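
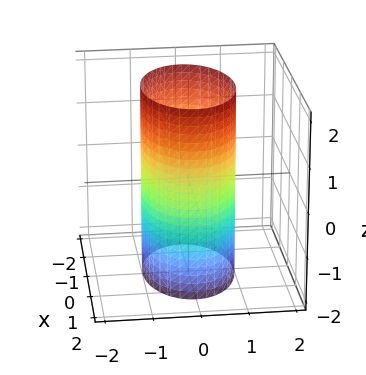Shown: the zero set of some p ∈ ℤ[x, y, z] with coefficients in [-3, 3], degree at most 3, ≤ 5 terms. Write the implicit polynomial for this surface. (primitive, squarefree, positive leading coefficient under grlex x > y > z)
1. Degree: a cylinder; a quadric, so deg p = 2.
2. Symmetries: it's symmetric under z → −z, forcing even powers of z; it's symmetric under x → −x, forcing even powers of x; it's symmetric under y → −y, forcing even powers of y.
3. Observable constraints: the y-axis gridline crossings are at y ∈ {-1, 1}; no z-intercept at any integer in the box.
4. The integer polynomial consistent with all of this is the stated p.

x^2 + 2*y^2 - 2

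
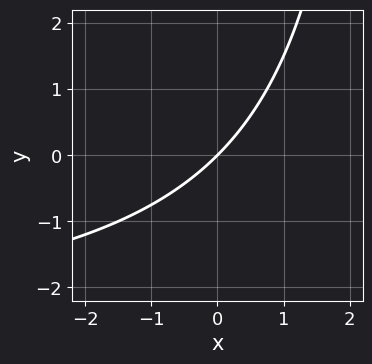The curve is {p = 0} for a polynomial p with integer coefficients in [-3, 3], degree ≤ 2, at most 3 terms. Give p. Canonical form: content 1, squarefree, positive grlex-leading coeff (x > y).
x*y + 3*x - 3*y

First, degree: the shape is more complex than any degree-1 curve, so deg p = 2.
Next, checking where it meets the axes: one x-axis crossing is at x = 0; one y-axis crossing is at y = 0.
Finally, together with the visible shape, these determine p as stated.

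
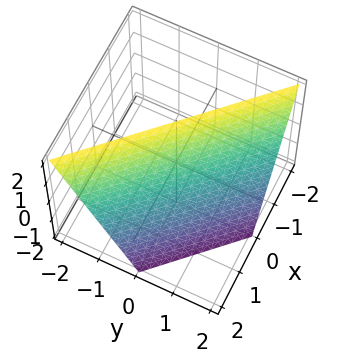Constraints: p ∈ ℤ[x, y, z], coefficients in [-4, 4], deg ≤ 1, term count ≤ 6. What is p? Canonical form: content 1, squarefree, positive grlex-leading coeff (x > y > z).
2*x + 2*y + z - 2

Degree: the surface is flat (a plane), so deg p = 1.
Against the integer gridlines: it meets the x-axis at x = 1 (among the integer gridlines); one z-axis crossing is at z = 2; it meets the y-axis at y = 1 (among the integer gridlines).
Together with the visible shape, these determine p as stated.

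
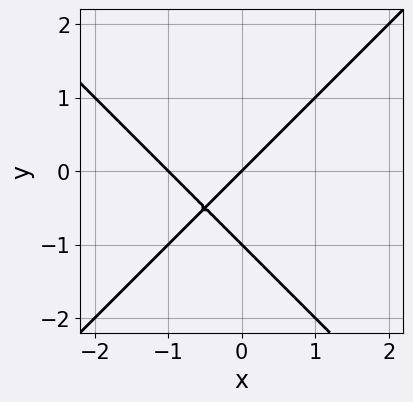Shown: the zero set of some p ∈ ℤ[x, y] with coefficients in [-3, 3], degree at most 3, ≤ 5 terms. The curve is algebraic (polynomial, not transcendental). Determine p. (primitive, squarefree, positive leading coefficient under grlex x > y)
x^2 - y^2 + x - y

First, degree: a generic line meets the curve in up to 2 points, so deg p = 2.
Then, from the axis intercepts and sections: the x-axis gridline crossings are at x ∈ {-1, 0}; among the integer gridlines, it crosses the y-axis at y ∈ {-1, 0}.
Finally, putting this together gives p.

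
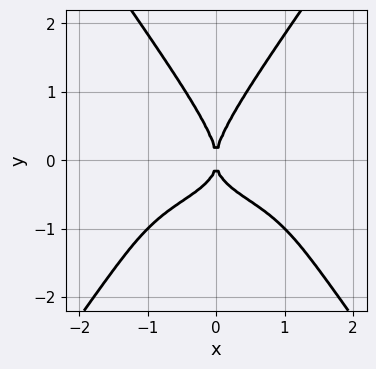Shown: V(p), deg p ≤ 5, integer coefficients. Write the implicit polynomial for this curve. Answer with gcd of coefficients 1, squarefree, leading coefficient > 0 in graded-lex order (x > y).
(a) Degree: no degree-3 curve has this shape, so deg p = 4.
(b) Symmetries: the x ↦ −x reflection is a symmetry, so x appears only in even powers.
(c) Against the integer gridlines: it meets the x-axis at x = 0 (among the integer gridlines); it crosses the y-axis at the gridline y = 0.
(d) These observations pin down the coefficients.

2*x^2*y^2 - y^4 + 2*x^2*y + x^2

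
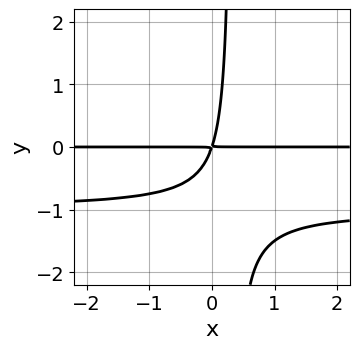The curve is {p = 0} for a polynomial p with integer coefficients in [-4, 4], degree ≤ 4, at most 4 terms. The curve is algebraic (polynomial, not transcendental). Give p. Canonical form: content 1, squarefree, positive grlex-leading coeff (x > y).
deg p = 3. No degree-2 curve has this shape.
Against the integer gridlines: the visible x-axis segment lies entirely on the curve.
Together with the visible shape, these determine p as stated.

3*x*y^2 + 3*x*y - y^2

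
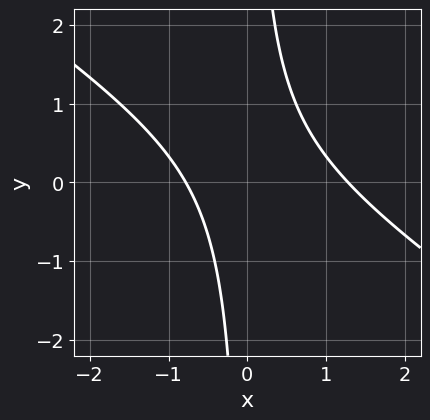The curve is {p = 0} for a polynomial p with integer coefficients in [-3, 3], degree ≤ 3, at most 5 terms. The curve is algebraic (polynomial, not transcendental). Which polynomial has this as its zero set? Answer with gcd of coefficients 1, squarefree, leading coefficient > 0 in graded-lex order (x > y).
2*x^2 + 3*x*y - x - 2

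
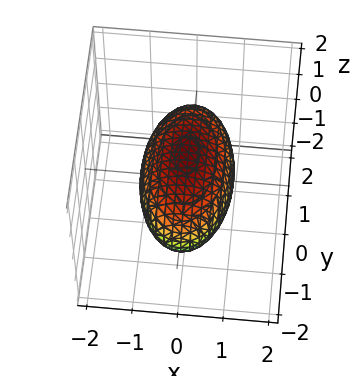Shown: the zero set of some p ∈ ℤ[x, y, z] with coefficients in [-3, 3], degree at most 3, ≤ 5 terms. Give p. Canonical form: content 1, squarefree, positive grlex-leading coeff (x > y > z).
3*x^2 + y^2 + 3*z^2 - 3

First, deg p = 2. Bounded and convex; a quadric.
Then, symmetries: the x ↦ −x reflection is a symmetry, so x appears only in even powers; the y ↦ −y reflection is a symmetry, so y appears only in even powers; the z ↦ −z reflection is a symmetry, so z appears only in even powers.
Next, from the visible intercepts: among the integer gridlines, it crosses the z-axis at z ∈ {-1, 1}; the x-axis gridline crossings are at x ∈ {-1, 1}.
Finally, the integer polynomial consistent with all of this is the stated p.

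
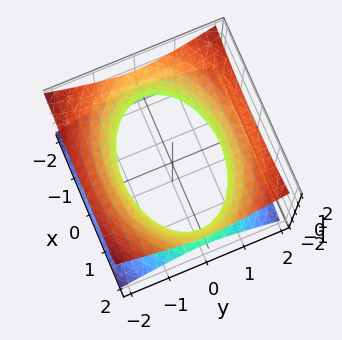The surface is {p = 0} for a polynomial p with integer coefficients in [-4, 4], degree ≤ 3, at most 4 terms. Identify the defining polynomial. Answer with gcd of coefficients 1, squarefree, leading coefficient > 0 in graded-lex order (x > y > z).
x^2 + 2*y^2 - 3*z^2 - 3

First, deg p = 2. An hourglass — one-sheet hyperboloid; a quadric.
Then, symmetries: mirror symmetry z ↦ −z ⇒ only even powers of z; it's symmetric under x → −x, forcing even powers of x; mirror symmetry y ↦ −y ⇒ only even powers of y.
Next, observable constraints: it misses every integer gridline on the z-axis.
Finally, together with the visible shape, these determine p as stated.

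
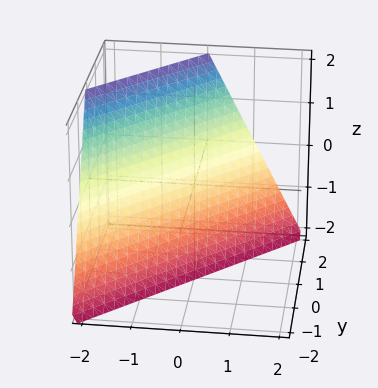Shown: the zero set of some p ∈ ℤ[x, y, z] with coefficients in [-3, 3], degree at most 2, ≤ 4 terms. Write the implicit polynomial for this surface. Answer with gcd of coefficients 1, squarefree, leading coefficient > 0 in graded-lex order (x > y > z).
2*x - 2*y + z + 2

1. deg p = 1. The surface is flat (a plane).
2. From the axis intercepts and sections: it meets the y-axis at y = 1 (among the integer gridlines); it meets the x-axis at x = -1 (among the integer gridlines).
3. Putting this together gives p. Check: (0, 0, -2) on the z-axis lies on the surface, and p(0, 0, -2) = 0. ✓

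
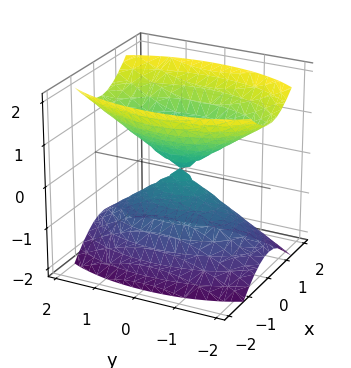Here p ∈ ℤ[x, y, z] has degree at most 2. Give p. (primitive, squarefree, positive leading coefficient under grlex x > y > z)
3*x^2 + y^2 - 2*z^2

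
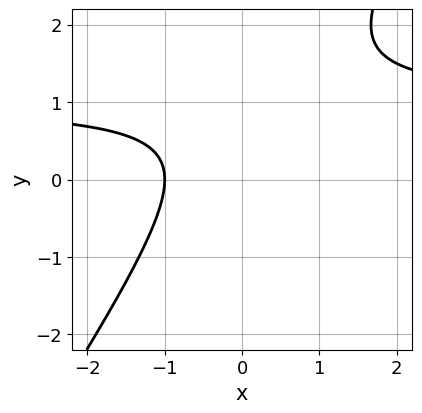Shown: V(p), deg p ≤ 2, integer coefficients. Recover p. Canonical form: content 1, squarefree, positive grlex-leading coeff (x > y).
3*x*y - 2*y^2 - 3*x + 3*y - 3

(a) Degree: a generic line meets the curve in up to 2 points, so deg p = 2.
(b) From the visible intercepts: no y-intercept at any integer in the box; one x-axis crossing is at x = -1.
(c) These observations pin down the coefficients.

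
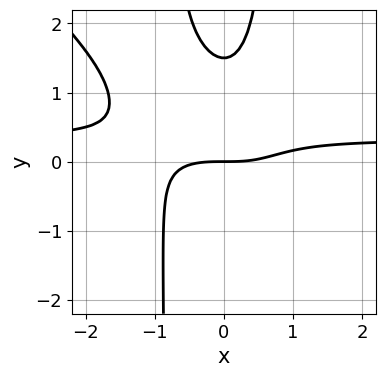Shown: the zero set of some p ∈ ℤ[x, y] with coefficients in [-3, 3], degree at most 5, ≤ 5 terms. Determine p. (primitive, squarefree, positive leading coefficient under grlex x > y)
(a) deg p = 4. A generic line meets the curve in up to 4 points.
(b) From the axis intercepts and sections: it meets the x-axis at x = 0 (among the integer gridlines); it crosses the y-axis at the gridline y = 0.
(c) Fitting integer coefficients to these (and the overall shape) gives p.

3*x^3*y + 3*x^2*y^2 - x^3 - 2*y^2 + 3*y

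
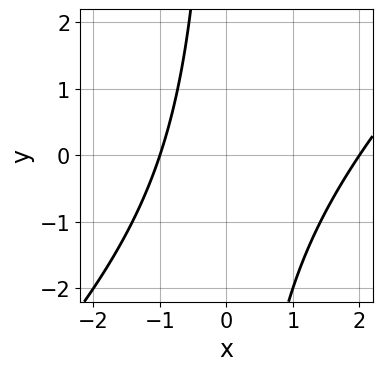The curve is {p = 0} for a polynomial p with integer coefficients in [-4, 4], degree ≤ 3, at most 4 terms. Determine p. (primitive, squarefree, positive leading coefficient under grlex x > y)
x^2 - x*y - x - 2

(a) The degree is 2 — the shape is more complex than any degree-1 curve.
(b) Reading off the gridlines: among the integer gridlines, it crosses the x-axis at x ∈ {-1, 2}; no y-intercept at any integer in the box.
(c) Matching integer coefficients to the picture gives p.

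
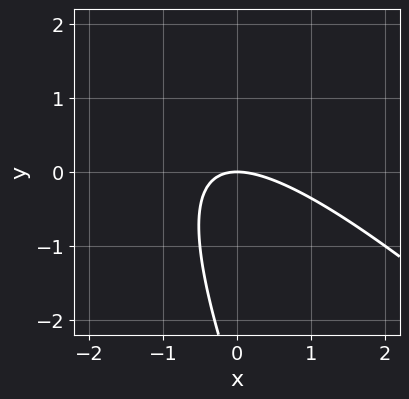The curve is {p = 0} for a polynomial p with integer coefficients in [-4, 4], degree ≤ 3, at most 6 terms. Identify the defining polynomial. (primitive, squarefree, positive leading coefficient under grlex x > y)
1. Degree: a generic line meets the curve in up to 2 points, so deg p = 2.
2. From the visible intercepts: it meets the y-axis at y = 0 (among the integer gridlines); one x-axis crossing is at x = 0.
3. Assembling these constraints gives the stated polynomial.

2*x^2 + 3*x*y + y^2 + 3*y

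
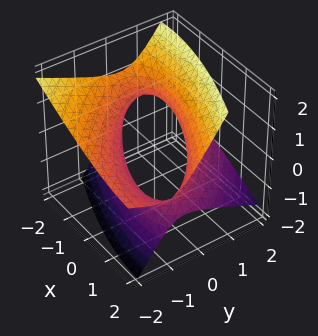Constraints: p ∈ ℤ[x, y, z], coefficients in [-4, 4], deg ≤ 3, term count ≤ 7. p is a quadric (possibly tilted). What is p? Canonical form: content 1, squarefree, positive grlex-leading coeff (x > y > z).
The degree is 2 — no degree-1 surface has this shape.
From the visible intercepts: the y-axis gridline crossings are at y ∈ {-1, 1}; no z-intercept at any integer in the box.
These observations pin down the coefficients.

x^2 + 2*x*y + 2*y^2 + 3*y*z - 3*z^2 - 2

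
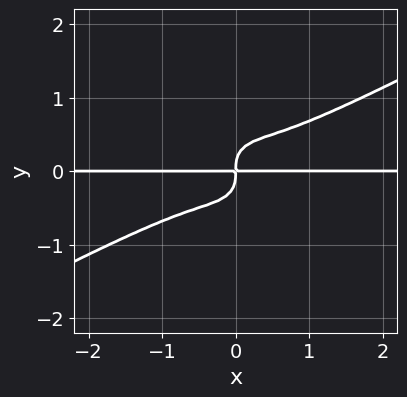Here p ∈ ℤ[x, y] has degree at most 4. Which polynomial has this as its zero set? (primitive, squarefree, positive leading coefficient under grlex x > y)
2*x^3*y - 3*x^2*y^2 - 3*y^4 + x*y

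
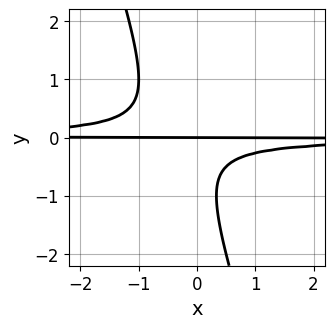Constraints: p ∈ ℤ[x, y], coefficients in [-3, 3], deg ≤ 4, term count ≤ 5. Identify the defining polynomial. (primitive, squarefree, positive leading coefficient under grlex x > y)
3*x*y^2 + y^3 + y^2 + y

1. deg p = 3. No degree-2 curve has this shape.
2. Against the integer gridlines: it crosses the y-axis at the gridline y = 0; the visible x-axis segment lies entirely on the curve.
3. Together with the visible shape, these determine p as stated.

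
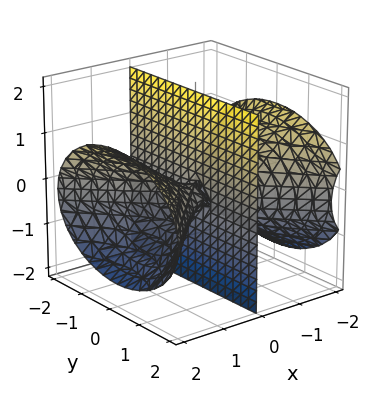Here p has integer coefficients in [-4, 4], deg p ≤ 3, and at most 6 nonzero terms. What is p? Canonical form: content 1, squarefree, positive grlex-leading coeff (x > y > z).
1. The picture has 2 separate pieces. They look like related sheets of one shape, so recover p as a whole.
2. Degree: a generic line meets the surface in up to 3 points, so deg p = 3.
3. From the visible intercepts: the visible z-axis segment lies entirely on the surface; it crosses the x-axis at the gridline x = 0.
4. Together with the visible shape, these determine p as stated. Check: (0, -1, 0) on the y-axis lies on the surface, and p(0, -1, 0) = 0. ✓

x^3 - x*y^2 - 2*x*z^2 - x*z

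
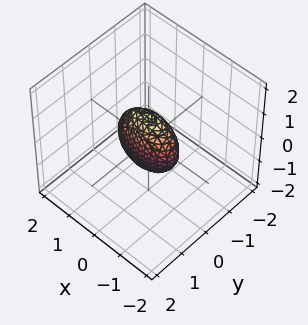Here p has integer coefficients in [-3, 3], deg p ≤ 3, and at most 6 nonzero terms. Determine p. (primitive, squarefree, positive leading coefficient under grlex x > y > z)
x^2 + 3*y^2 + z^2 - 1

First, deg p = 2. Bounded and convex; a quadric.
Then, symmetries: mirror symmetry y ↦ −y ⇒ only even powers of y; mirror symmetry x ↦ −x ⇒ only even powers of x; it's symmetric under z → −z, forcing even powers of z.
Then, from the visible intercepts: among the integer gridlines, it crosses the z-axis at z ∈ {-1, 1}; among the integer gridlines, it crosses the x-axis at x ∈ {-1, 1}.
Finally, these observations pin down the coefficients.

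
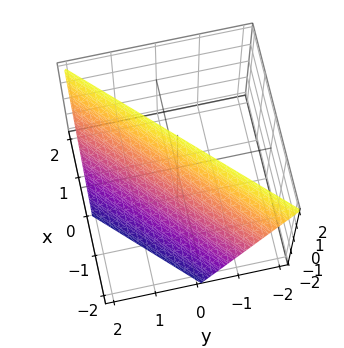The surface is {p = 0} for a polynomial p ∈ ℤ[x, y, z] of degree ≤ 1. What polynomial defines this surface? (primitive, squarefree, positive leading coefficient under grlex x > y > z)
Degree: every cross-section is a straight line — this is a plane, so deg p = 1.
From the axis intercepts and sections: it meets the y-axis at y = 1 (among the integer gridlines); one z-axis crossing is at z = 2; it meets the x-axis at x = -1 (among the integer gridlines).
These observations pin down the coefficients.

2*x - 2*y - z + 2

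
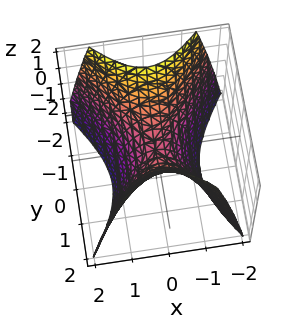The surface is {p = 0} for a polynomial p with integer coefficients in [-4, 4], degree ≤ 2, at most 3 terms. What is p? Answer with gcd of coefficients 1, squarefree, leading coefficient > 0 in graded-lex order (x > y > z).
First, degree: a hyperbolic paraboloid; a quadric, so deg p = 2.
Next, symmetries: it's symmetric under x → −x, forcing even powers of x; the y ↦ −y reflection is a symmetry, so y appears only in even powers.
Next, checking where it meets the axes: it meets the y-axis at y = 0 (among the integer gridlines); it meets the z-axis at z = 0 (among the integer gridlines).
Finally, these observations pin down the coefficients.

3*x^2 - 2*y^2 + 2*z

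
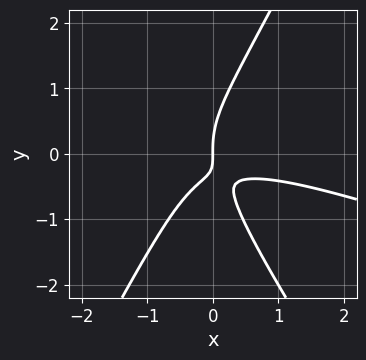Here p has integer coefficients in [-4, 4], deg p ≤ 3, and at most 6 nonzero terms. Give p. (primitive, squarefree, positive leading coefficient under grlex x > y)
x^3 + 3*x^2*y - y^3 + 2*x*y + x

1. deg p = 3. A generic line meets the curve in up to 3 points.
2. From the visible intercepts: it crosses the x-axis at the gridline x = 0; it meets the y-axis at y = 0 (among the integer gridlines).
3. Assembling these constraints gives the stated polynomial.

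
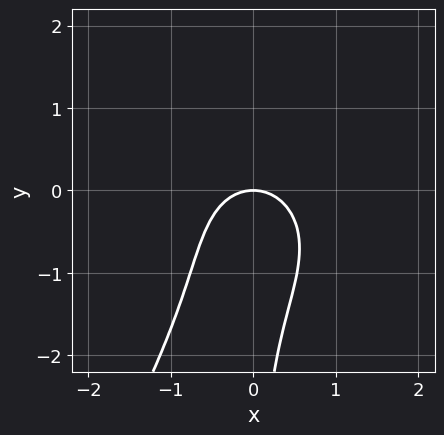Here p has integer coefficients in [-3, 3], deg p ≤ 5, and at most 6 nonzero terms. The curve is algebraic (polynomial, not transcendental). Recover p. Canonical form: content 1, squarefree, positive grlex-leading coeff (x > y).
3*x^4 + 3*x^2*y^2 - 2*x*y^3 + 3*x^2 + 3*y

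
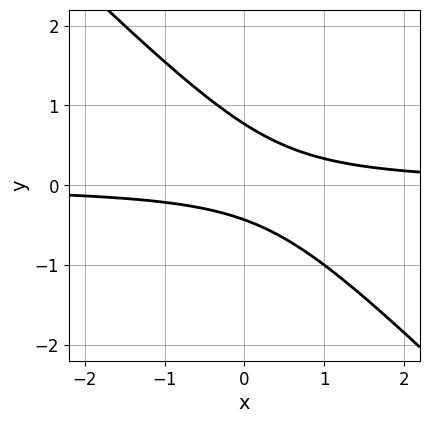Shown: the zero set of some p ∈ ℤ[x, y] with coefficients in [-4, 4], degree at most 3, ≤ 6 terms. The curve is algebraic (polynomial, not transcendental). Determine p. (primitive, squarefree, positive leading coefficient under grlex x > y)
(a) The degree is 2 — no degree-1 curve has this shape.
(b) Checking where it meets the axes: no x-intercept at any integer in the box.
(c) The integer polynomial consistent with all of this is the stated p.

3*x*y + 3*y^2 - y - 1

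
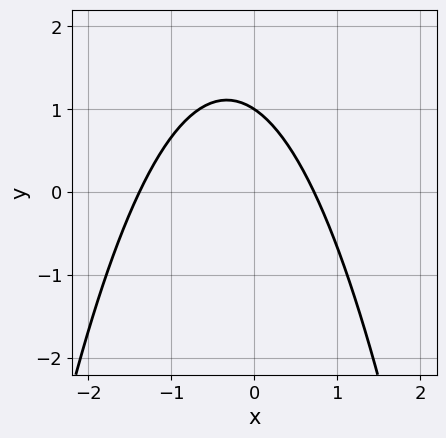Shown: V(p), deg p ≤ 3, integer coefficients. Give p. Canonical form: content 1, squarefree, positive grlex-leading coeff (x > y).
(a) The degree is 2 — no degree-1 curve has this shape.
(b) From the visible intercepts: it meets the y-axis at y = 1 (among the integer gridlines).
(c) Solving for integer coefficients yields p as stated.

3*x^2 + 2*x + 3*y - 3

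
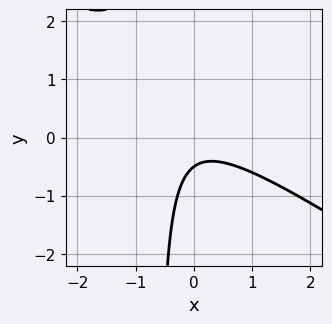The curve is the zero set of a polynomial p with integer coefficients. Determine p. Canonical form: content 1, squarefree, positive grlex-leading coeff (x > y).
(a) The degree is 2 — no degree-1 curve has this shape.
(b) Against the integer gridlines: the curve avoids every integer x-axis point in the box.
(c) Solving for integer coefficients yields p as stated.

2*x^2 + 3*x*y + 2*y + 1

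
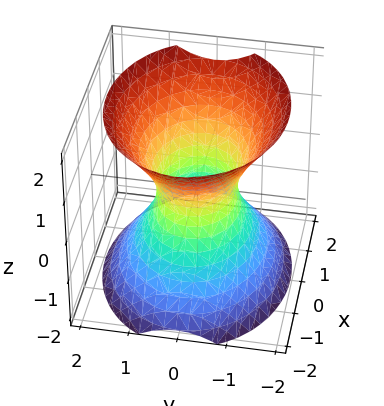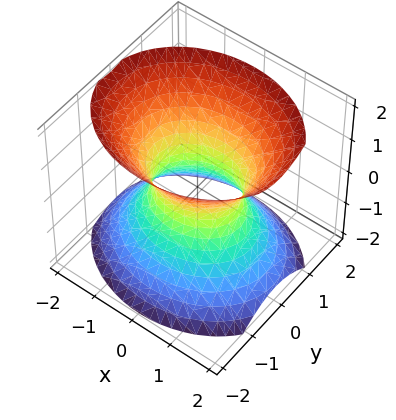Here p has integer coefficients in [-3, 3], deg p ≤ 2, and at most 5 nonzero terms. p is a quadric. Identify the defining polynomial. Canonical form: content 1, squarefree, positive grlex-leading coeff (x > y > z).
2*x^2 + 3*y^2 - 2*z^2 - 2

The degree is 2 — an hourglass — one-sheet hyperboloid; a quadric.
Symmetries: mirror symmetry x ↦ −x ⇒ only even powers of x; the y ↦ −y reflection is a symmetry, so y appears only in even powers; the z ↦ −z reflection is a symmetry, so z appears only in even powers.
From the visible intercepts: among the integer gridlines, it crosses the x-axis at x ∈ {-1, 1}; no z-intercept at any integer in the box.
Matching integer coefficients to the picture gives p.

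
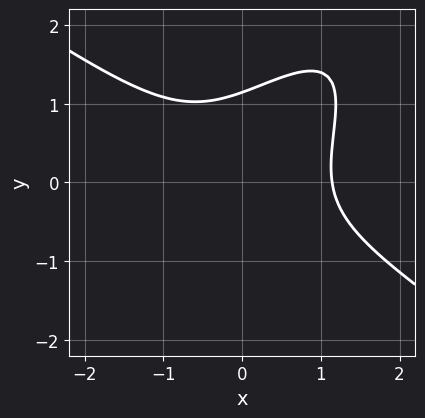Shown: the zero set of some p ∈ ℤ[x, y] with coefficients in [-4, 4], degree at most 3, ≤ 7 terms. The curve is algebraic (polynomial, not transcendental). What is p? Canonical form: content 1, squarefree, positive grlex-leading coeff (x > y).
2*x^3 - 3*x*y^2 + 2*y^3 + x*y - 3

(a) deg p = 3.
(b) Matching integer coefficients to the picture gives p.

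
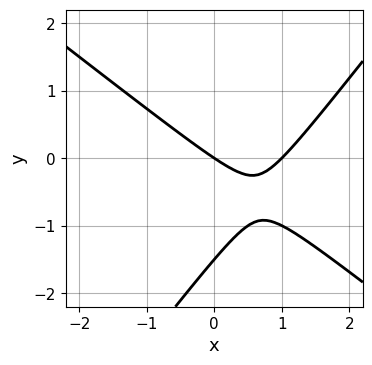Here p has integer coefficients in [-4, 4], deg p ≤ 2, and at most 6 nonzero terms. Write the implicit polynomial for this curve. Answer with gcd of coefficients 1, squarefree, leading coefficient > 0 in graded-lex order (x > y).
2*x^2 + x*y - 2*y^2 - 2*x - 3*y

First, degree: a generic line meets the curve in up to 2 points, so deg p = 2.
Then, observable constraints: the x-axis gridline crossings are at x ∈ {0, 1}; one y-axis crossing is at y = 0.
Finally, together with the visible shape, these determine p as stated.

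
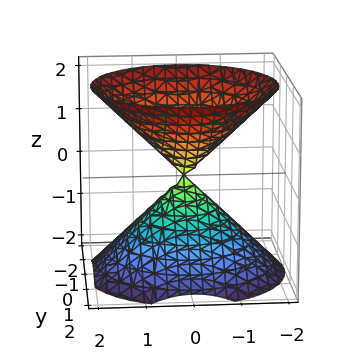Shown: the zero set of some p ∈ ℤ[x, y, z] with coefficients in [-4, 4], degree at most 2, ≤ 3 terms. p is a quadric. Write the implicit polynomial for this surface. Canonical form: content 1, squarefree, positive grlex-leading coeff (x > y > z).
x^2 + y^2 - z^2

1. The picture has 2 separate pieces. Treating them together as one polynomial.
2. deg p = 2. A double cone through the origin; a quadric.
3. Symmetries: it's symmetric under z → −z, forcing even powers of z; rotational symmetry about the z-axis ⇒ p depends on x, y only through x² + y².
4. From the visible intercepts: one x-axis crossing is at x = 0; it crosses the y-axis at the gridline y = 0; a circular section at z = -1 has radius exactly 1; one z-axis crossing is at z = 0.
5. The integer polynomial consistent with all of this is the stated p.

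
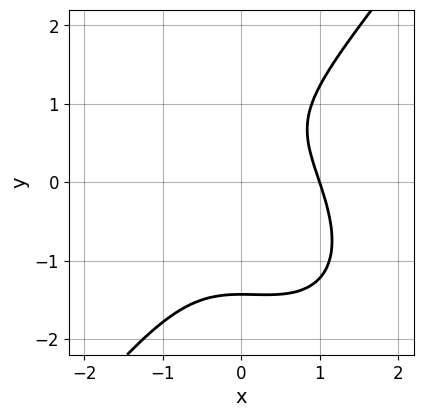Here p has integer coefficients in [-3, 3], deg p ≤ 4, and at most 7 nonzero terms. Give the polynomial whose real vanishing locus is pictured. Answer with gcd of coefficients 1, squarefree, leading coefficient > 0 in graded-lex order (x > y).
3*x^3 + x^2*y - 2*y^3 + 2*y - 3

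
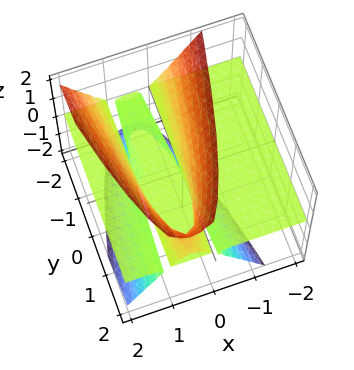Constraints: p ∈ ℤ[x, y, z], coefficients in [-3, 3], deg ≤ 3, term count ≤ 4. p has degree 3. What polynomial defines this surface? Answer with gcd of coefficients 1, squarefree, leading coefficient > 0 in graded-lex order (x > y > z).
3*x^2*z + y*z^2 - z^3 - 3*x*z

First, the degree is 3 — no degree-2 surface has this shape.
Next, checking where it meets the axes: the visible x-axis segment lies entirely on the surface; it crosses the z-axis at the gridline z = 0; the visible y-axis segment lies entirely on the surface.
Finally, fitting integer coefficients to these (and the overall shape) gives p.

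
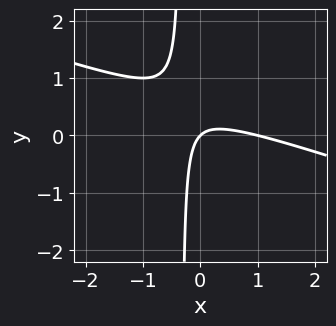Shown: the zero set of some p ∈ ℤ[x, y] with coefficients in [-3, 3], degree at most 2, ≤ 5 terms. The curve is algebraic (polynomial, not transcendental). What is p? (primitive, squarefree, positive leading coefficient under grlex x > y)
x^2 + 3*x*y - x + y

1. The degree is 2 — a generic line meets the curve in up to 2 points.
2. From the axis intercepts and sections: it meets the y-axis at y = 0 (among the integer gridlines); among the integer gridlines, it crosses the x-axis at x ∈ {0, 1}.
3. Matching integer coefficients to the picture gives p.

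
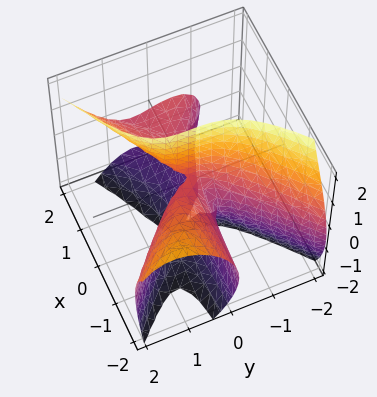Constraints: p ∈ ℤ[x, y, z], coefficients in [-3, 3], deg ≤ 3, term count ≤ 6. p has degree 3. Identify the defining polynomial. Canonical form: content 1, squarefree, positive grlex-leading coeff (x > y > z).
Degree: the shape is more complex than any degree-2 surface, so deg p = 3.
From the visible intercepts: every point of the x-axis in the box is on the surface; every point of the z-axis in the box is on the surface.
Matching integer coefficients to the picture gives p.

2*x^2*y + 2*x*z^2 - 3*y^3 - 3*x*y + 3*x*z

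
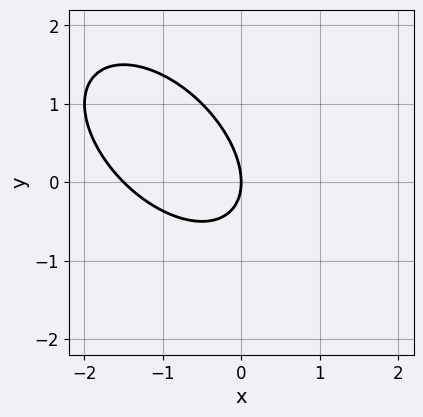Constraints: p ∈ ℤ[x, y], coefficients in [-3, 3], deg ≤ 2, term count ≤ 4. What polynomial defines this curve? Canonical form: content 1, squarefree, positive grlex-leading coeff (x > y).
2*x^2 + 2*x*y + 2*y^2 + 3*x

(a) Degree: the shape is more complex than any degree-1 curve, so deg p = 2.
(b) Reading off the gridlines: it crosses the y-axis at the gridline y = 0; one x-axis crossing is at x = 0.
(c) Solving for integer coefficients yields p as stated.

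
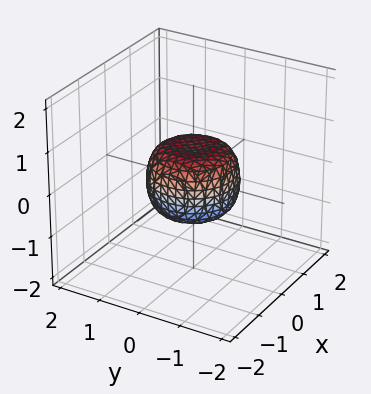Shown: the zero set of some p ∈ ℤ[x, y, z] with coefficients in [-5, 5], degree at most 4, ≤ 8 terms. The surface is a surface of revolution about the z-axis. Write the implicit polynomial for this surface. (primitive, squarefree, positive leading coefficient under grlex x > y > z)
The degree is 4 — the shape is more complex than any degree-3 surface.
By symmetry, every cross-section ⟂ z is a circle, so x, y appear only via x² + y².
From the axis intercepts and sections: the y-axis gridline crossings are at y ∈ {-1, 1}; a circular section at z = 0 has radius exactly 1; the x-axis gridline crossings are at x ∈ {-1, 1}.
Fitting integer coefficients to these (and the overall shape) gives p.

2*x^4 + 4*x^2*y^2 + 2*y^4 - x^2 - y^2 + 2*z^2 - 1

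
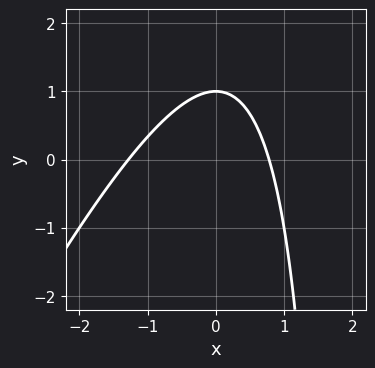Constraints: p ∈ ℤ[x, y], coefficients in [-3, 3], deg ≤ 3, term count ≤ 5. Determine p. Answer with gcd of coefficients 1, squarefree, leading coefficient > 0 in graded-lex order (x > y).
First, the degree is 2 — the shape is more complex than any degree-1 curve.
Next, against the integer gridlines: it meets the y-axis at y = 1 (among the integer gridlines).
Finally, matching integer coefficients to the picture gives p.

2*x^2 - x*y + x + 2*y - 2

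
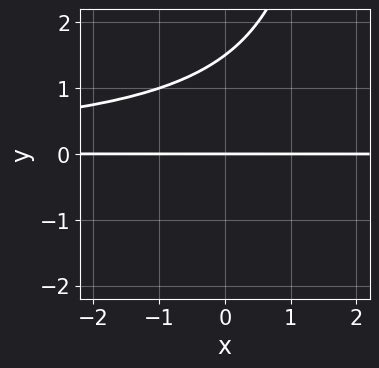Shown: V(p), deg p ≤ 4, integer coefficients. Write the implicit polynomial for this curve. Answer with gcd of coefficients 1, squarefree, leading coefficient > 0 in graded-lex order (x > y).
(a) The degree is 3 — a generic line meets the curve in up to 3 points.
(b) From the axis intercepts and sections: the visible x-axis segment lies entirely on the curve; it meets the y-axis at y = 0 (among the integer gridlines).
(c) Matching integer coefficients to the picture gives p.

x*y^2 - 2*y^2 + 3*y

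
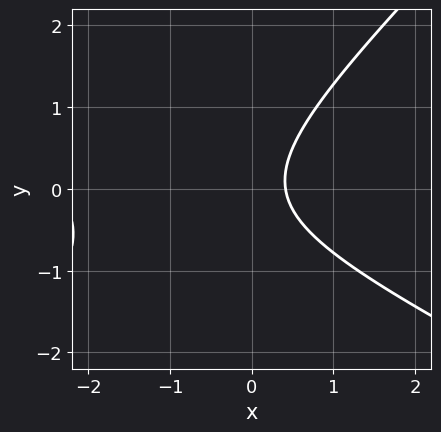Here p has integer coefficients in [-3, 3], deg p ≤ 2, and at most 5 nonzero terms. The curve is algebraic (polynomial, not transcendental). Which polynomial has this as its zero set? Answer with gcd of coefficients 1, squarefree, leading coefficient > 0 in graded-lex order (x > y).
x^2 + x*y - 2*y^2 + 2*x - 1

1. Degree: no degree-1 curve has this shape, so deg p = 2.
2. Observable constraints: the curve avoids every integer y-axis point in the box.
3. Fitting integer coefficients to these (and the overall shape) gives p.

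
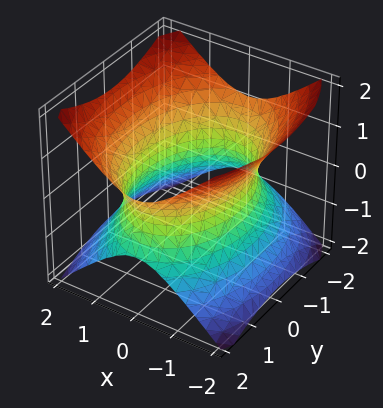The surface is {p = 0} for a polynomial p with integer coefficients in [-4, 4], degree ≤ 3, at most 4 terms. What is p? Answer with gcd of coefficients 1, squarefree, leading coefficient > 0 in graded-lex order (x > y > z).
(a) The degree is 2 — one connected sheet with a waist; a quadric.
(b) Symmetries: it's symmetric under x → −x, forcing even powers of x; the z ↦ −z reflection is a symmetry, so z appears only in even powers; the y ↦ −y reflection is a symmetry, so y appears only in even powers.
(c) Against the integer gridlines: no z-intercept at any integer in the box.
(d) The integer polynomial consistent with all of this is the stated p.

2*x^2 + y^2 - 2*z^2 - 3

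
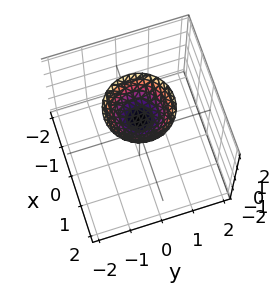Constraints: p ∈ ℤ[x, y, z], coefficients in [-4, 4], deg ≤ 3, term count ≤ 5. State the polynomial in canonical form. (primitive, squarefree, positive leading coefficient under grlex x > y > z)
First, deg p = 2. A generic line meets the surface in up to 2 points.
Next, symmetry: the z-axis is an axis of rotation, so x and y enter only as x² + y².
Next, observable constraints: it misses every integer gridline on the x-axis; a circular section at z = 2 has radius exactly 1; the surface avoids every integer y-axis point in the box; it crosses the z-axis at the gridline z = 1.
Finally, fitting integer coefficients to these (and the overall shape) gives p.

x^2 + y^2 - z + 1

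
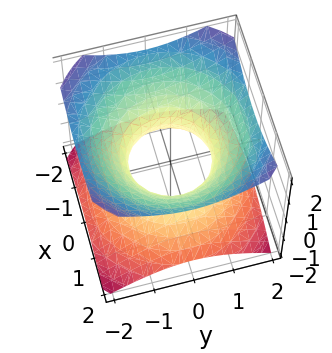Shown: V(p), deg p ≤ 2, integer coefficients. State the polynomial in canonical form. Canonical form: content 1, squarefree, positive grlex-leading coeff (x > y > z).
First, deg p = 2. One connected sheet with a waist; a quadric.
Then, symmetries: mirror symmetry z ↦ −z ⇒ only even powers of z; the surface is invariant under rotation about z: p = q(x² + y², z).
Next, against the integer gridlines: no z-intercept at any integer in the box; a circular section at z = -1 has radius between 1 and 2.
Finally, together with the visible shape, these determine p as stated. Check: (0, -1, 0) on the y-axis lies on the surface, and p(0, -1, 0) = 0. ✓

2*x^2 + 2*y^2 - 3*z^2 - 2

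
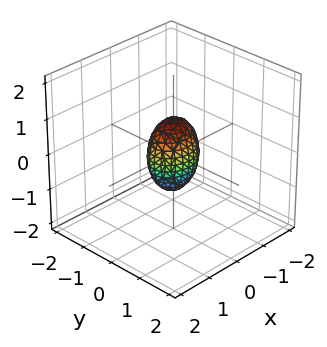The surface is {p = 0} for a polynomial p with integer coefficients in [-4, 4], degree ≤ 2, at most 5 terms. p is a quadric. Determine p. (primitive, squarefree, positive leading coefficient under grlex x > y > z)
First, degree: bounded and convex; a quadric, so deg p = 2.
Then, symmetries: mirror symmetry y ↦ −y ⇒ only even powers of y; it's symmetric under x → −x, forcing even powers of x; the z ↦ −z reflection is a symmetry, so z appears only in even powers.
Then, from the visible intercepts: among the integer gridlines, it crosses the z-axis at z ∈ {-1, 1}.
Finally, putting this together gives p.

2*x^2 + 3*y^2 + z^2 - 1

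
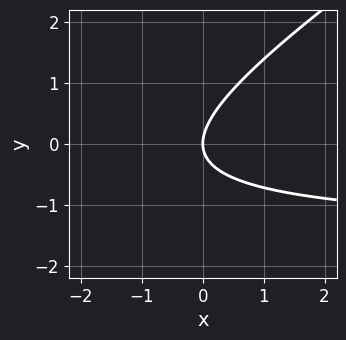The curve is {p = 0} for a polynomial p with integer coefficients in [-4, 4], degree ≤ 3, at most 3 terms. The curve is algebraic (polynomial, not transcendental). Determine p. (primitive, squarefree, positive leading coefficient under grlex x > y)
2*x*y - 3*y^2 + 3*x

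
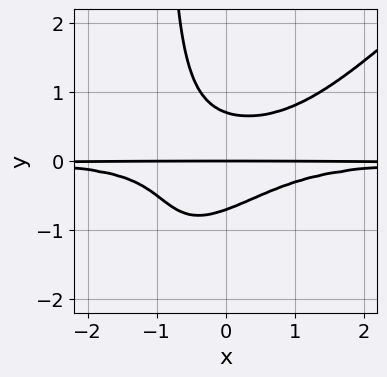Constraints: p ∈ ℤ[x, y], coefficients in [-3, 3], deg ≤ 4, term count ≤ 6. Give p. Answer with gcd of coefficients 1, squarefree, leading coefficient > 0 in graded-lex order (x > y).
2*x^2*y^2 - 2*x*y^3 - 2*y^3 + y

1. Degree: no degree-3 curve has this shape, so deg p = 4.
2. Against the integer gridlines: it meets the y-axis at y = 0 (among the integer gridlines); every point of the x-axis in the box is on the curve.
3. Matching integer coefficients to the picture gives p.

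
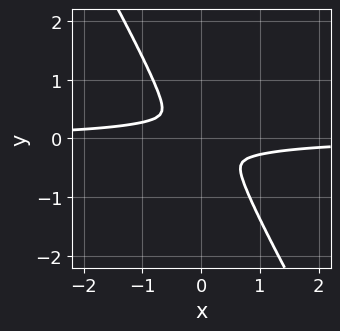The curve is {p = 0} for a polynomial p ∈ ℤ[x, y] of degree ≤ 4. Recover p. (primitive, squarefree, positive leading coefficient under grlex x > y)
3*x^3*y - x*y^3 + x^2 + x*y + y^2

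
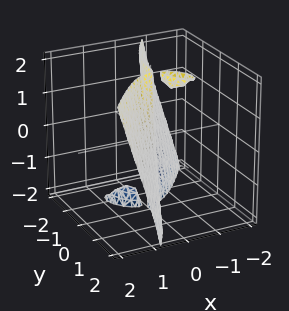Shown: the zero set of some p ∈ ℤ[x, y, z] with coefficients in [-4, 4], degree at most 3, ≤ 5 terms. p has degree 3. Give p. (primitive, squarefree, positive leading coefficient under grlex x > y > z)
3*x^3 - 2*x*y*z - y^3 + x

The picture has 3 separate pieces. They look like related sheets of one shape, so recover p as a whole.
deg p = 3. No degree-2 surface has this shape.
From the axis intercepts and sections: the visible z-axis segment lies entirely on the surface; one x-axis crossing is at x = 0; one y-axis crossing is at y = 0.
These observations pin down the coefficients.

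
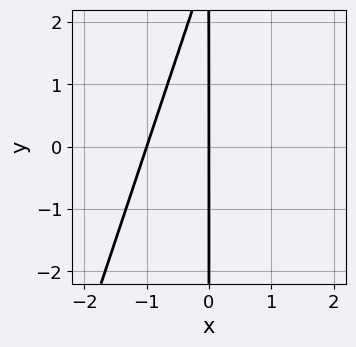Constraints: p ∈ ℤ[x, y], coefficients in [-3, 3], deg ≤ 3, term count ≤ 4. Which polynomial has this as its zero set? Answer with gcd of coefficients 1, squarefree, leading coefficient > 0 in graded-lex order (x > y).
3*x^2 - x*y + 3*x

deg p = 2. A generic line meets the curve in up to 2 points.
Reading off the gridlines: the x-axis gridline crossings are at x ∈ {-1, 0}; the visible y-axis segment lies entirely on the curve.
These observations pin down the coefficients.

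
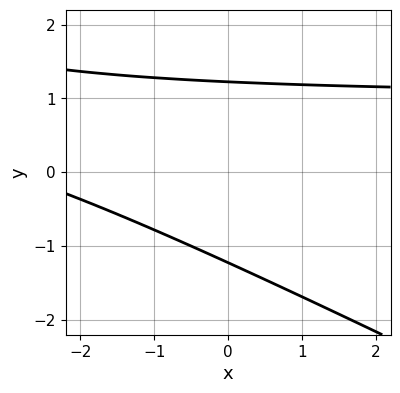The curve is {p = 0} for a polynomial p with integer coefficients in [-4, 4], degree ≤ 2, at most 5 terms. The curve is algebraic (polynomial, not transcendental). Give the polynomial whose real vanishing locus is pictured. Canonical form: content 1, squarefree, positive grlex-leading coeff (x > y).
x*y + 2*y^2 - x - 3

The degree is 2 — a generic line meets the curve in up to 2 points.
Reading off the gridlines: it misses every integer gridline on the x-axis.
Matching integer coefficients to the picture gives p.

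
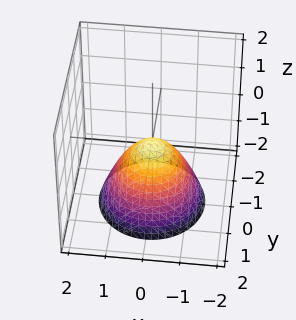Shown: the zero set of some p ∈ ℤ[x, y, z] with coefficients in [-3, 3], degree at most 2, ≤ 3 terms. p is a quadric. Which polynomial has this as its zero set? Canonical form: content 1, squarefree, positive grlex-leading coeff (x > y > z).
x^2 + y^2 + z

1. Degree: a single bowl opening along one axis; a quadric, so deg p = 2.
2. Symmetry: the z-axis is an axis of rotation, so x and y enter only as x² + y².
3. From the axis intercepts and sections: it meets the z-axis at z = 0 (among the integer gridlines); it crosses the y-axis at the gridline y = 0; it crosses the x-axis at the gridline x = 0.
4. Putting this together gives p.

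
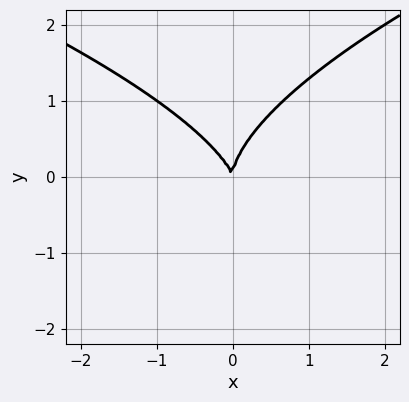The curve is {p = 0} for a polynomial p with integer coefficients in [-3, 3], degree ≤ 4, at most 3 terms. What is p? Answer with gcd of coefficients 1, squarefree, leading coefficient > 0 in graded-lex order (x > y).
First, deg p = 3. A generic line meets the curve in up to 3 points.
Then, reading off the gridlines: it meets the y-axis at y = 0 (among the integer gridlines); it crosses the x-axis at the gridline x = 0.
Finally, solving for integer coefficients yields p as stated.

2*y^3 - 3*x^2 - x*y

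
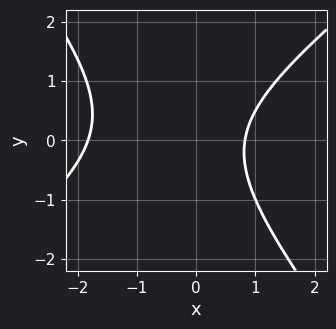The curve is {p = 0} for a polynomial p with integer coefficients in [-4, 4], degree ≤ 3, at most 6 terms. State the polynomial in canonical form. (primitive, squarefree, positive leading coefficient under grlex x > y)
1. deg p = 2. A generic line meets the curve in up to 2 points.
2. Checking where it meets the axes: the curve avoids every integer y-axis point in the box.
3. Together with the visible shape, these determine p as stated.

2*x^2 - x*y - 2*y^2 + 2*x - 3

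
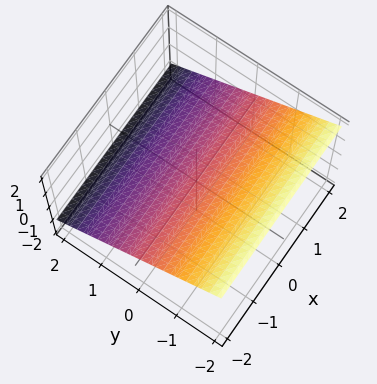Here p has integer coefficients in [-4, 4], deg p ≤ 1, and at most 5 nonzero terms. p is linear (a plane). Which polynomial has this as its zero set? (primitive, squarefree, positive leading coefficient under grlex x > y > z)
2*y + 3*z - 2

1. Degree: the surface is flat (a plane), so deg p = 1.
2. From the axis intercepts and sections: it crosses the y-axis at the gridline y = 1; no x-intercept at any integer in the box.
3. The integer polynomial consistent with all of this is the stated p.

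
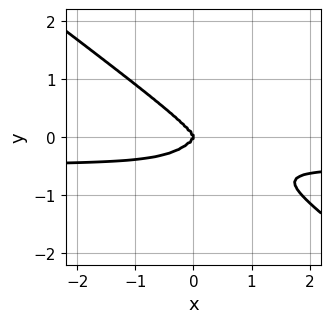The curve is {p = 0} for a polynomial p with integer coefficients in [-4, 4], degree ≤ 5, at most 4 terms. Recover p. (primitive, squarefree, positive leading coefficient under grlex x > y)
2*x^3*y + x^2*y^2 + 3*y^4 + x^3

(a) The degree is 4 — no degree-3 curve has this shape.
(b) Observable constraints: one y-axis crossing is at y = 0; one x-axis crossing is at x = 0.
(c) Assembling these constraints gives the stated polynomial.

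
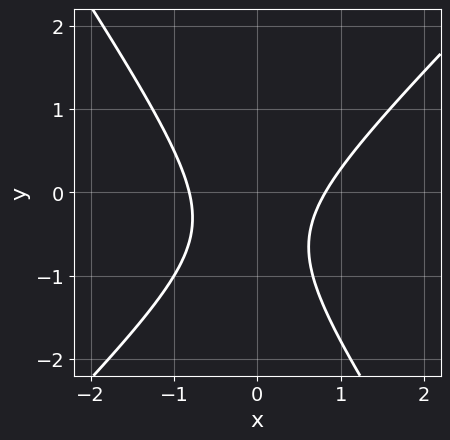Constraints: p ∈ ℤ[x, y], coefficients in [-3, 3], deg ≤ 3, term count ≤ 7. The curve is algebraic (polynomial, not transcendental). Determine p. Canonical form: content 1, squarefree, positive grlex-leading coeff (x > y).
3*x^2 - x*y - 2*y^2 - 2*y - 2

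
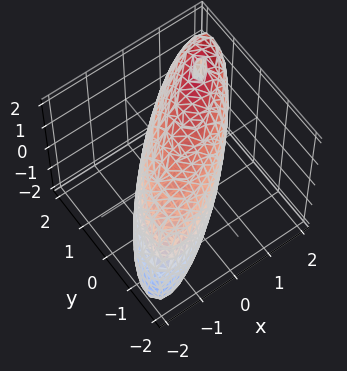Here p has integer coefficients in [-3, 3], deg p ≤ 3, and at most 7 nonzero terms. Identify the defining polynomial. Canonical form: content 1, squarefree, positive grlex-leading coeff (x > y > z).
2*x^2 - 3*x*y - x*z + 2*y^2 + z^2 - 3

(a) Degree: a generic line meets the surface in up to 2 points, so deg p = 2.
(b) The integer polynomial consistent with all of this is the stated p.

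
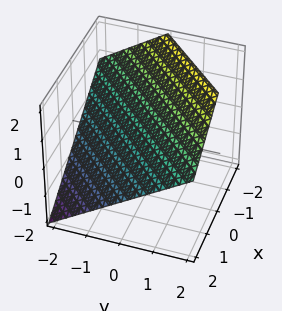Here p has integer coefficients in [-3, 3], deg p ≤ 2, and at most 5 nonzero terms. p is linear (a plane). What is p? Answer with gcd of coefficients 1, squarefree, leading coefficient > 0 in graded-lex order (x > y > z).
1. Degree: the surface is flat (a plane), so deg p = 1.
2. Against the integer gridlines: it meets the x-axis at x = 1 (among the integer gridlines); one y-axis crossing is at y = -1.
3. Fitting integer coefficients to these (and the overall shape) gives p.

2*x - 2*y + 3*z - 2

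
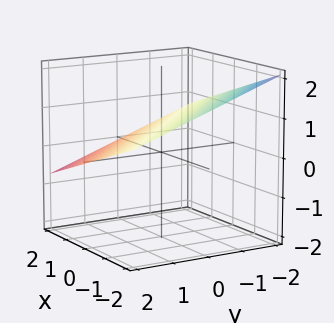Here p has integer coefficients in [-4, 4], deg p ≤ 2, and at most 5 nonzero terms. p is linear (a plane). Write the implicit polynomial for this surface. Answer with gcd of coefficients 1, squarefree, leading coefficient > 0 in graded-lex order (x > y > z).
First, the degree is 1 — the surface is flat (a plane).
Next, from the axis intercepts and sections: it crosses the x-axis at the gridline x = 2; one y-axis crossing is at y = 2.
Finally, these observations pin down the coefficients.

x + y + 3*z - 2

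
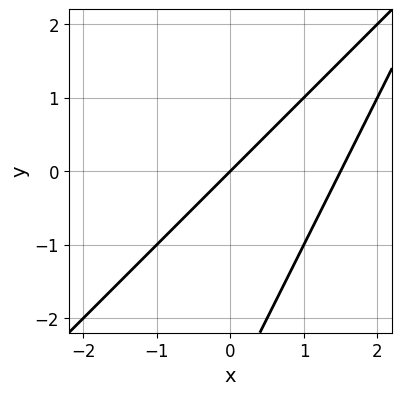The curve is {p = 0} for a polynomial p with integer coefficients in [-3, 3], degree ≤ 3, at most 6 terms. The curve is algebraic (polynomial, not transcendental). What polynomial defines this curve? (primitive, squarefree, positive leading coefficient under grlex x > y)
2*x^2 - 3*x*y + y^2 - 3*x + 3*y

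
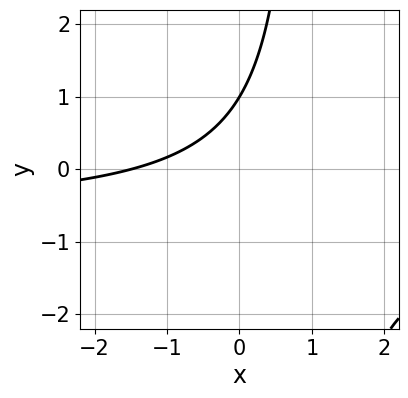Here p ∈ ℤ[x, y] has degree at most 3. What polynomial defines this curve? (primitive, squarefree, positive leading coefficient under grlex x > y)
1. The degree is 2 — no degree-1 curve has this shape.
2. Against the integer gridlines: one y-axis crossing is at y = 1.
3. Solving for integer coefficients yields p as stated.

3*x*y + 2*x - 3*y + 3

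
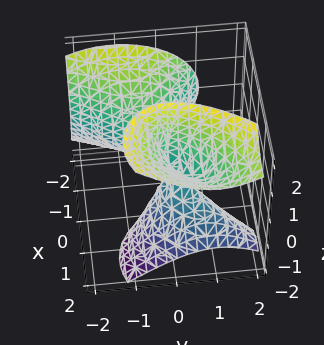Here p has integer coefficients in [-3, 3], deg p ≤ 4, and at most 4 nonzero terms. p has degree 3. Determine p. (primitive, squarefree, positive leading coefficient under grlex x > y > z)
x^3 - 2*x*z^2 - 3*x*y + 3*y^2

The picture has 2 separate pieces. Treating them together as one polynomial.
deg p = 3. No degree-2 surface has this shape.
Checking where it meets the axes: it meets the x-axis at x = 0 (among the integer gridlines); the visible z-axis segment lies entirely on the surface.
Assembling these constraints gives the stated polynomial.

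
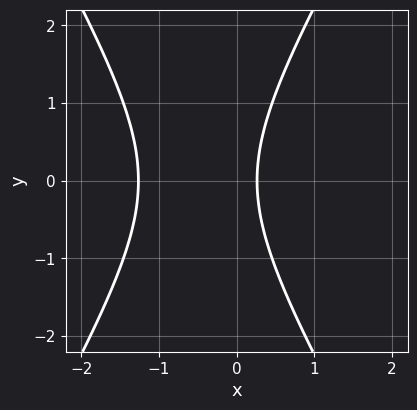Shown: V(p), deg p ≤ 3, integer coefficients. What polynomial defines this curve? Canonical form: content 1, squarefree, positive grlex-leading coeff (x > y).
(a) The degree is 2 — no degree-1 curve has this shape.
(b) Symmetries: mirror symmetry y ↦ −y ⇒ only even powers of y.
(c) Reading off the gridlines: the curve avoids every integer y-axis point in the box.
(d) Putting this together gives p.

3*x^2 - y^2 + 3*x - 1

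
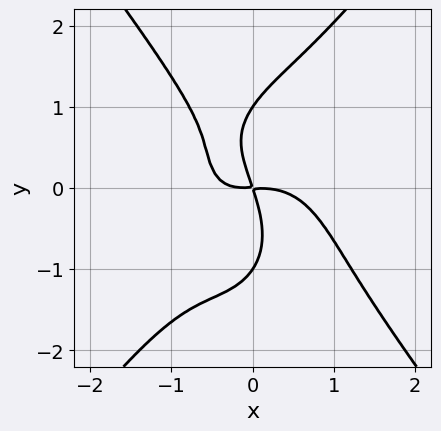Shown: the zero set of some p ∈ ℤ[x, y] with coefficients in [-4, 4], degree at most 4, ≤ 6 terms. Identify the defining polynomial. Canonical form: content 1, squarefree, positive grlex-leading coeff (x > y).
First, degree: no degree-3 curve has this shape, so deg p = 4.
Then, observable constraints: among the integer gridlines, it crosses the y-axis at y ∈ {-1, 1}.
Finally, matching integer coefficients to the picture gives p.

3*x^4 - y^4 + 2*x^2*y + 3*x*y + y^2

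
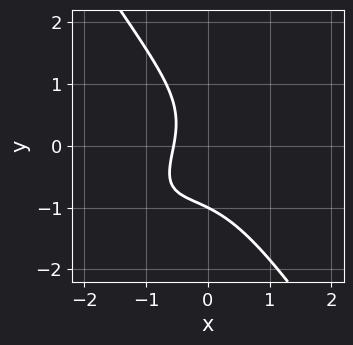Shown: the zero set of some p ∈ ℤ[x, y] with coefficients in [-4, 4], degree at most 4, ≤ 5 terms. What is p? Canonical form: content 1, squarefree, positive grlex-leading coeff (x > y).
(a) deg p = 3.
(b) Checking where it meets the axes: it meets the y-axis at y = -1 (among the integer gridlines).
(c) Fitting integer coefficients to these (and the overall shape) gives p.

2*x^3 - 3*x^2*y + 2*y^3 + 3*x + 2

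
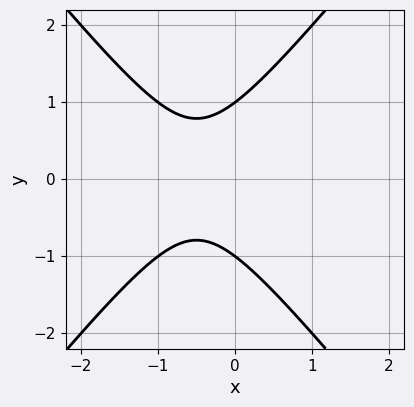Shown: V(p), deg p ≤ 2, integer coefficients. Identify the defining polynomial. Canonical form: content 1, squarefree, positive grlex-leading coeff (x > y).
3*x^2 - 2*y^2 + 3*x + 2

(a) deg p = 2. The shape is more complex than any degree-1 curve.
(b) Symmetries: mirror symmetry y ↦ −y ⇒ only even powers of y.
(c) From the visible intercepts: among the integer gridlines, it crosses the y-axis at y ∈ {-1, 1}; no x-intercept at any integer in the box.
(d) These observations pin down the coefficients.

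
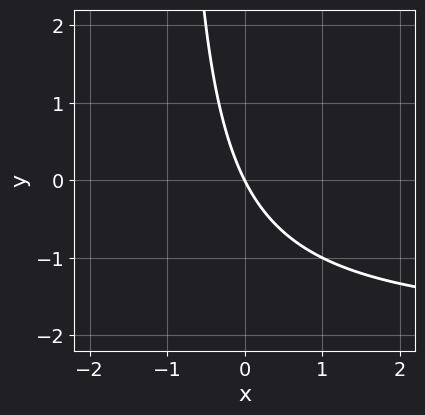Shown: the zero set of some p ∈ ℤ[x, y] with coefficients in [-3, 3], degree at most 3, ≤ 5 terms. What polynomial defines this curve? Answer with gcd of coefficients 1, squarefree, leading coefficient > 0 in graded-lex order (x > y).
(a) Degree: a generic line meets the curve in up to 2 points, so deg p = 2.
(b) From the visible intercepts: it crosses the x-axis at the gridline x = 0; one y-axis crossing is at y = 0.
(c) Solving for integer coefficients yields p as stated.

x*y + 2*x + y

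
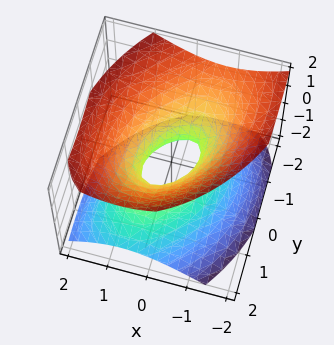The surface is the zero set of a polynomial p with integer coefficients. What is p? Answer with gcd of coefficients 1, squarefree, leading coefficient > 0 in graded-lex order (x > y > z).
3*x^2 - 2*x*y + 2*y^2 + y*z - 3*z^2 - 1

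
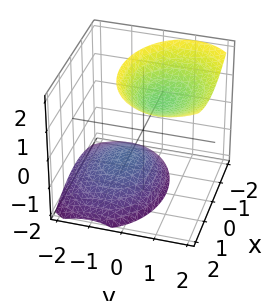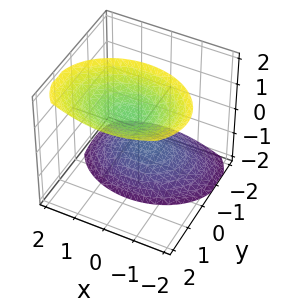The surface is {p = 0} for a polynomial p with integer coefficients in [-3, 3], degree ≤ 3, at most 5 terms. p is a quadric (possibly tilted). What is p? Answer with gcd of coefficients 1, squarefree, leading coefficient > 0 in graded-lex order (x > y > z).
(a) I count 2 distinct pieces. Treating them together as one polynomial.
(b) Degree: no degree-1 surface has this shape, so deg p = 2.
(c) From the axis intercepts and sections: it misses every integer gridline on the x-axis; the surface avoids every integer y-axis point in the box.
(d) Assembling these constraints gives the stated polynomial.

2*x^2 + 3*y^2 - 3*y*z - 2*z^2 + 3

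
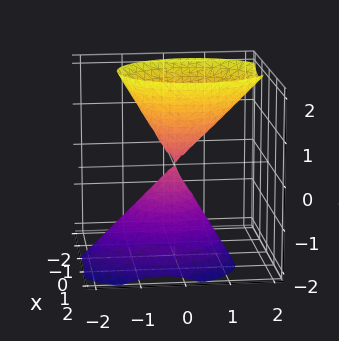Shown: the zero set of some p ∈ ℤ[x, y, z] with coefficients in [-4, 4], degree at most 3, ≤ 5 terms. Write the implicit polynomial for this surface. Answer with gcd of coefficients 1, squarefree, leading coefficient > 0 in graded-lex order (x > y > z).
I count 2 distinct pieces. They look like related sheets of one shape, so recover p as a whole.
The degree is 2 — no degree-1 surface has this shape.
Against the integer gridlines: one y-axis crossing is at y = 0; it meets the z-axis at z = 0 (among the integer gridlines).
Assembling these constraints gives the stated polynomial.

3*x^2 + 2*x*z + 2*y^2 - y*z - z^2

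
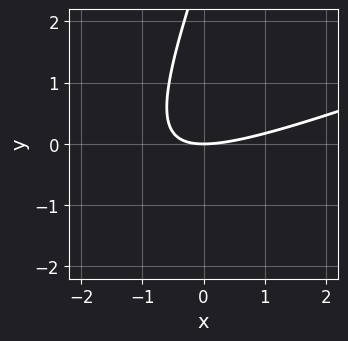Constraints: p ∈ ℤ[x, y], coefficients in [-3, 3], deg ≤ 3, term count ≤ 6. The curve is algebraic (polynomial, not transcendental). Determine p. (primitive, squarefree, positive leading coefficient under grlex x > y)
1. deg p = 2. No degree-1 curve has this shape.
2. From the visible intercepts: it crosses the x-axis at the gridline x = 0; it meets the y-axis at y = 0 (among the integer gridlines).
3. Fitting integer coefficients to these (and the overall shape) gives p.

x^2 - 3*x*y + y^2 - 3*y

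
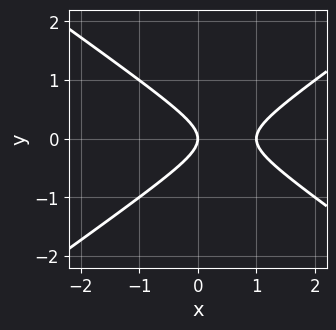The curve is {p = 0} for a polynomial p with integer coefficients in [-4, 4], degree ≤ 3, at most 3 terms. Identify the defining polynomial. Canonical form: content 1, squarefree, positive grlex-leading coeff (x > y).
(a) deg p = 2. No degree-1 curve has this shape.
(b) Symmetries: it's symmetric under y → −y, forcing even powers of y.
(c) Checking where it meets the axes: among the integer gridlines, it crosses the x-axis at x ∈ {0, 1}; one y-axis crossing is at y = 0.
(d) These observations pin down the coefficients.

x^2 - 2*y^2 - x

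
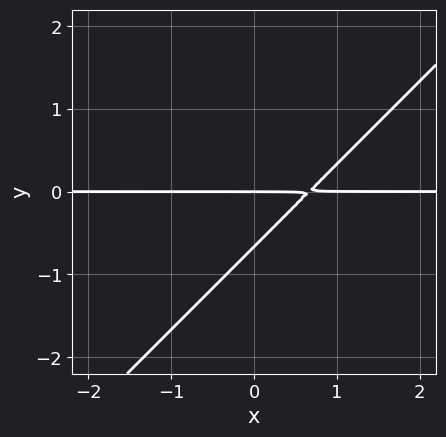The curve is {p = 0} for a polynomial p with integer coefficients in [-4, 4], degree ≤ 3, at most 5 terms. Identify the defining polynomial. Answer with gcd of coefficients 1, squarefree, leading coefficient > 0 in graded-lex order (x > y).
3*x*y - 3*y^2 - 2*y

1. The degree is 2 — no degree-1 curve has this shape.
2. Reading off the gridlines: it meets the y-axis at y = 0 (among the integer gridlines); the visible x-axis segment lies entirely on the curve.
3. These observations pin down the coefficients.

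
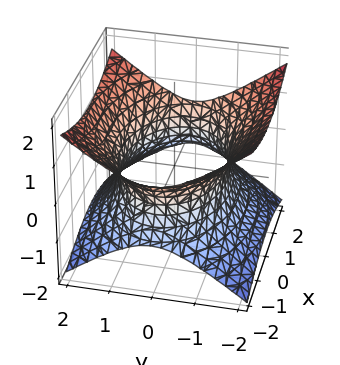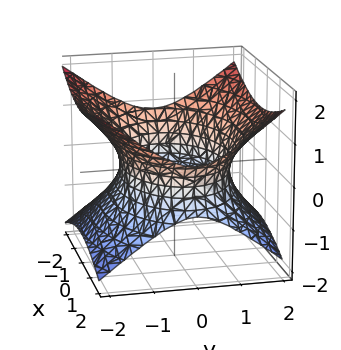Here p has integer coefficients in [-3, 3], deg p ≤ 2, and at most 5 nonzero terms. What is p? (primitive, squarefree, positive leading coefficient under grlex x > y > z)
x^2 + 2*y^2 - 3*z^2 - 3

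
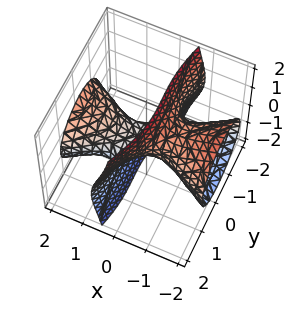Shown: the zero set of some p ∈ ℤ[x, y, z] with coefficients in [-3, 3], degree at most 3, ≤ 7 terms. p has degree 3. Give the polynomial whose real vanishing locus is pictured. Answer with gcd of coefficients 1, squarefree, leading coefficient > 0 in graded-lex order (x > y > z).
x^3 - 3*x*y^2 - 3*x*z^2 + y^3 - 2*z

deg p = 3. A generic line meets the surface in up to 3 points.
Checking where it meets the axes: it meets the y-axis at y = 0 (among the integer gridlines); it crosses the x-axis at the gridline x = 0; one z-axis crossing is at z = 0.
Matching integer coefficients to the picture gives p.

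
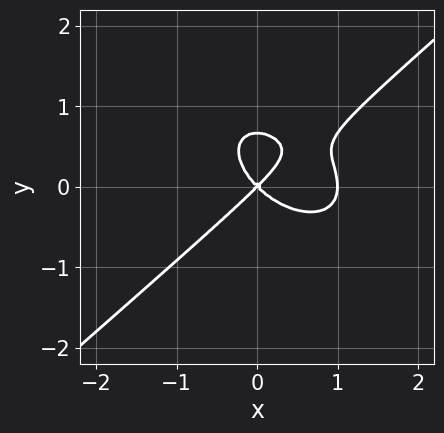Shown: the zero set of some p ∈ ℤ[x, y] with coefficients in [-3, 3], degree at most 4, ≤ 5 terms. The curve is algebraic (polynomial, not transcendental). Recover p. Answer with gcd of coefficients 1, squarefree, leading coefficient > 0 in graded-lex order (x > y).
(a) The degree is 3 — no degree-2 curve has this shape.
(b) Checking where it meets the axes: one y-axis crossing is at y = 0; the x-axis gridline crossings are at x ∈ {0, 1}.
(c) These observations pin down the coefficients.

2*x^3 - 3*y^3 - 2*x^2 + 2*y^2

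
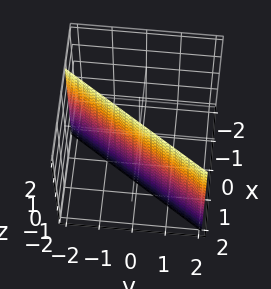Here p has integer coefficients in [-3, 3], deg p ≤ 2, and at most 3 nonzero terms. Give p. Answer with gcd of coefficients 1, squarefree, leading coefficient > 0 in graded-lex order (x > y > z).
deg p = 1.
Against the integer gridlines: no z-intercept at any integer in the box; one y-axis crossing is at y = -1.
The integer polynomial consistent with all of this is the stated p.

3*x - 2*y - 2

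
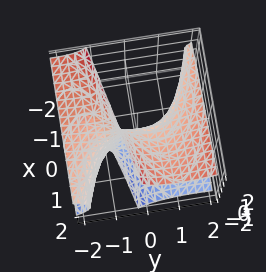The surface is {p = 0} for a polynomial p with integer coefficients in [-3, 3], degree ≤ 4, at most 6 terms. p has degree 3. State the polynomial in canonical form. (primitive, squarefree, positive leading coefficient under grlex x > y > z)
y^3 + y^2*z - 3*y*z^2 - 2*z^2 + 3*x

First, the degree is 3 — no degree-2 surface has this shape.
Next, reading off the gridlines: it meets the y-axis at y = 0 (among the integer gridlines); one x-axis crossing is at x = 0; one z-axis crossing is at z = 0.
Finally, fitting integer coefficients to these (and the overall shape) gives p.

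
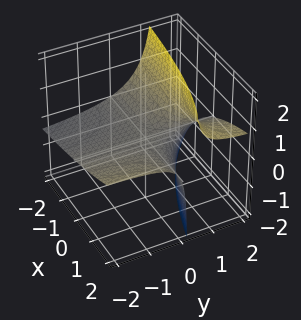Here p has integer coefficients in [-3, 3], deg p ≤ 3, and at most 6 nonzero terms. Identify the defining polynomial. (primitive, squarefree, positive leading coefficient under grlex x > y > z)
x*y - x*z - 3*y*z + 3*z

First, the degree is 2 — the shape is more complex than any degree-1 surface.
Next, from the visible intercepts: every point of the x-axis in the box is on the surface; the visible y-axis segment lies entirely on the surface.
Finally, these observations pin down the coefficients.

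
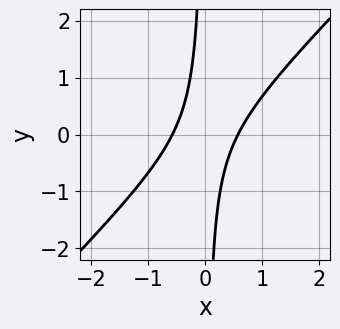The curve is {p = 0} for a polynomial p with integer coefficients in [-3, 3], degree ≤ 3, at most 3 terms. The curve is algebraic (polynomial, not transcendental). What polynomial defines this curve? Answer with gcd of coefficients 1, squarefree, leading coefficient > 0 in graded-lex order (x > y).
(a) Degree: no degree-1 curve has this shape, so deg p = 2.
(b) From the axis intercepts and sections: it misses every integer gridline on the y-axis.
(c) Solving for integer coefficients yields p as stated.

3*x^2 - 3*x*y - 1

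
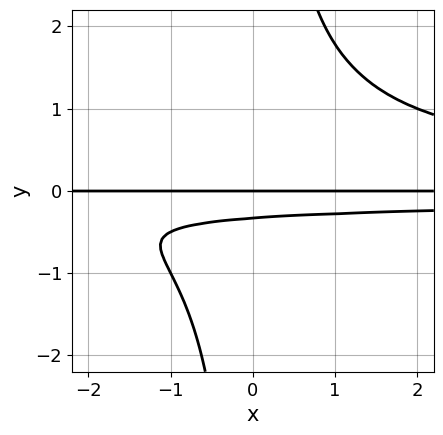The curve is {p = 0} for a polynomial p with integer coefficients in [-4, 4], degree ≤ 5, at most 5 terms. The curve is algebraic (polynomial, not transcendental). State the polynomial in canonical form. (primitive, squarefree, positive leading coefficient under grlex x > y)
(a) Degree: the shape is more complex than any degree-3 curve, so deg p = 4.
(b) From the visible intercepts: the visible x-axis segment lies entirely on the curve; it crosses the y-axis at the gridline y = 0.
(c) Together with the visible shape, these determine p as stated.

2*x*y^3 - 3*y^2 - y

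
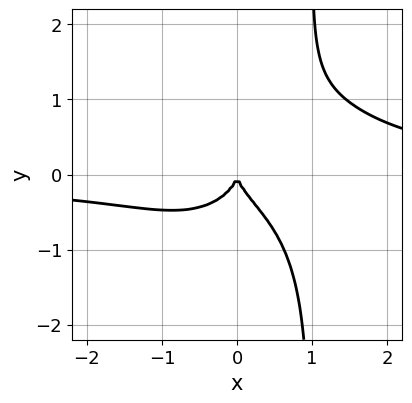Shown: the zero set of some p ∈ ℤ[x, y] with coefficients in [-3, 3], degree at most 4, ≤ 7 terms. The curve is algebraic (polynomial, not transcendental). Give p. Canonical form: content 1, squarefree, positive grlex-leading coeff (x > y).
1. Degree: no degree-3 curve has this shape, so deg p = 4.
2. Against the integer gridlines: it meets the y-axis at y = 0 (among the integer gridlines); it meets the x-axis at x = 0 (among the integer gridlines).
3. Solving for integer coefficients yields p as stated.

3*x^3*y + 3*x*y^3 - 2*x^2*y - 3*y^3 - 3*x^2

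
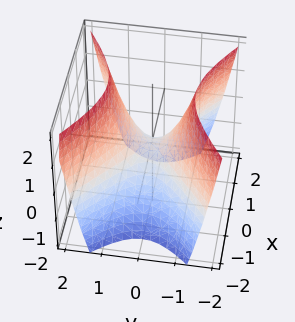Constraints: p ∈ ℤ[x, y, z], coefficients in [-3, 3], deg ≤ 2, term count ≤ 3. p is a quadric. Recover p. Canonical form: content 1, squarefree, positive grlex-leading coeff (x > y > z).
First, deg p = 2. A saddle surface; a quadric.
Then, symmetries: the y ↦ −y reflection is a symmetry, so y appears only in even powers; the x ↦ −x reflection is a symmetry, so x appears only in even powers.
Next, against the integer gridlines: it crosses the z-axis at the gridline z = 0; it meets the x-axis at x = 0 (among the integer gridlines); it crosses the y-axis at the gridline y = 0.
Finally, assembling these constraints gives the stated polynomial.

2*x^2 - 3*y^2 + 2*z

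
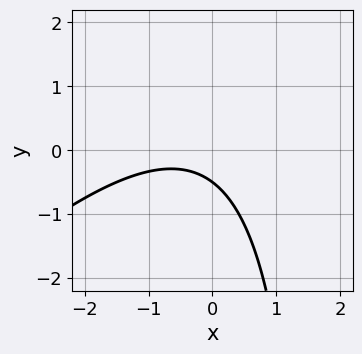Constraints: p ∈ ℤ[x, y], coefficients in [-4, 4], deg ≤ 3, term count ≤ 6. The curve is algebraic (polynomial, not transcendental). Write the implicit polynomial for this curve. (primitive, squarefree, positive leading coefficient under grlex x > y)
x^2 - x*y + x + 2*y + 1

Degree: a generic line meets the curve in up to 2 points, so deg p = 2.
From the axis intercepts and sections: the curve avoids every integer x-axis point in the box.
These observations pin down the coefficients.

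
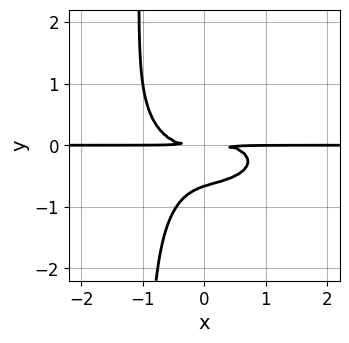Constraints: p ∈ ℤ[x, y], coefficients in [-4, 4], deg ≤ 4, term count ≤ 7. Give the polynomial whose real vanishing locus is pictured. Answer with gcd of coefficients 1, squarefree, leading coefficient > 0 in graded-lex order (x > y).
x^3*y + 3*x*y^3 + x*y^2 + 3*y^3 + 2*y^2

First, degree: the shape is more complex than any degree-3 curve, so deg p = 4.
Then, from the axis intercepts and sections: the visible x-axis segment lies entirely on the curve.
Finally, assembling these constraints gives the stated polynomial.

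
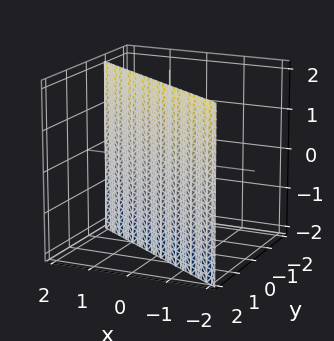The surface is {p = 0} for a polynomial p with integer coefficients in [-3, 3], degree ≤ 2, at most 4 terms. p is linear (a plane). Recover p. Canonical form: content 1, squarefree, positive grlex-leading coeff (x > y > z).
1. The degree is 1 — every cross-section is a straight line — this is a plane.
2. From the visible intercepts: it misses every integer gridline on the z-axis; it crosses the x-axis at the gridline x = 1.
3. Assembling these constraints gives the stated polynomial.

2*x + 3*y - 2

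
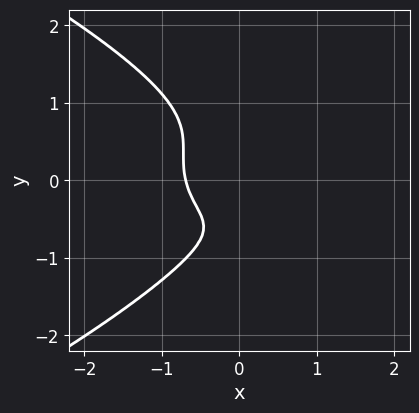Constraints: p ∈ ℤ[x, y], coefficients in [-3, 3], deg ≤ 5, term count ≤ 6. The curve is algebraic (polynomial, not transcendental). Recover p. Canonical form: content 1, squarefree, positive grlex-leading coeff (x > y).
1. deg p = 4. The shape is more complex than any degree-3 curve.
2. Observable constraints: no y-intercept at any integer in the box.
3. The integer polynomial consistent with all of this is the stated p.

3*y^4 + 3*x^3 + 3*x*y^2 + y + 1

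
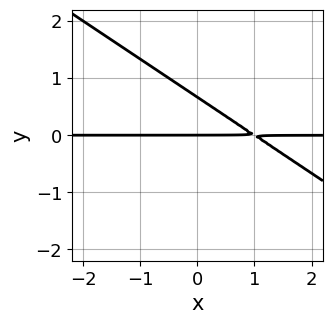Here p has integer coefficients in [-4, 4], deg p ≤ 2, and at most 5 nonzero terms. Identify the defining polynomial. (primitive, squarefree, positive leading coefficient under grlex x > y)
2*x*y + 3*y^2 - 2*y

First, degree: the shape is more complex than any degree-1 curve, so deg p = 2.
Next, checking where it meets the axes: the visible x-axis segment lies entirely on the curve; it meets the y-axis at y = 0 (among the integer gridlines).
Finally, fitting integer coefficients to these (and the overall shape) gives p.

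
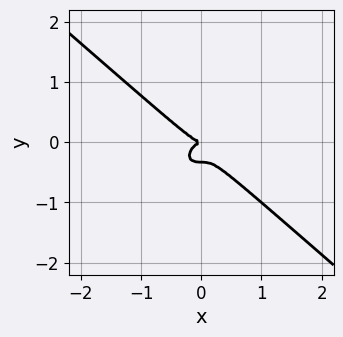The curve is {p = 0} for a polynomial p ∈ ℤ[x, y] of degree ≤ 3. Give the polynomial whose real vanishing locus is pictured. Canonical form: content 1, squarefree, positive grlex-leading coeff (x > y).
2*x^3 + 3*y^3 + y^2

deg p = 3. The shape is more complex than any degree-2 curve.
Observable constraints: it crosses the y-axis at the gridline y = 0; it meets the x-axis at x = 0 (among the integer gridlines).
Assembling these constraints gives the stated polynomial.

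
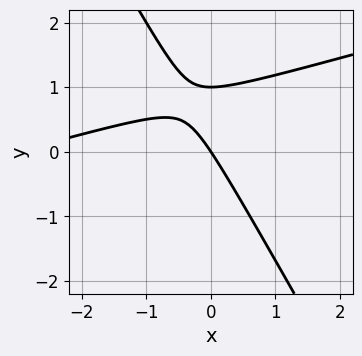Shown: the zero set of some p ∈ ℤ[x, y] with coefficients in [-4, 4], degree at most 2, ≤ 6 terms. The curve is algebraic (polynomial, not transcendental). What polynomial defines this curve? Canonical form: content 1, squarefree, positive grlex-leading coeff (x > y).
x^2 - 3*x*y - 2*y^2 + 3*x + 2*y

1. Degree: a generic line meets the curve in up to 2 points, so deg p = 2.
2. Against the integer gridlines: the y-axis gridline crossings are at y ∈ {0, 1}; it meets the x-axis at x = 0 (among the integer gridlines).
3. These observations pin down the coefficients.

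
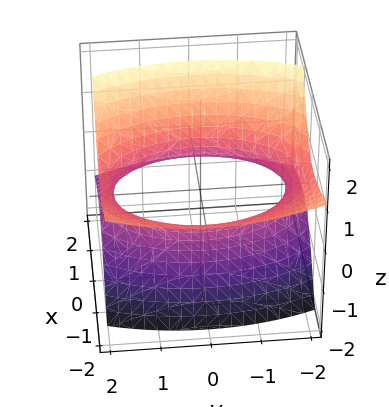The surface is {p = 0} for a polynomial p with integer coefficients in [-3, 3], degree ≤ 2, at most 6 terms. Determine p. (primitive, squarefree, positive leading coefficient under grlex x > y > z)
(a) Degree: a generic line meets the surface in up to 2 points, so deg p = 2.
(b) From the visible intercepts: the surface avoids every integer z-axis point in the box.
(c) Fitting integer coefficients to these (and the overall shape) gives p.

2*x^2 + 3*x*z + y^2 - 3*z^2 - 3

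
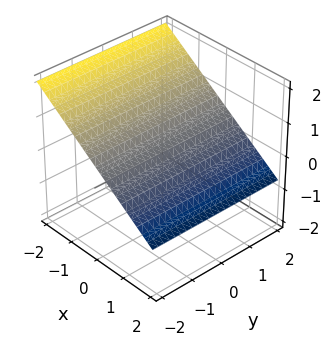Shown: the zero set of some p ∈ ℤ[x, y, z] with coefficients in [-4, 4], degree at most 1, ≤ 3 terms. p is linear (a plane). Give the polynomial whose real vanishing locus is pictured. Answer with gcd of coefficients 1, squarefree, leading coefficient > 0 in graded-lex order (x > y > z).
(a) The degree is 1 — the surface is flat (a plane).
(b) Observable constraints: it crosses the x-axis at the gridline x = 1; the surface avoids every integer y-axis point in the box.
(c) Together with the visible shape, these determine p as stated.

2*x + 3*z - 2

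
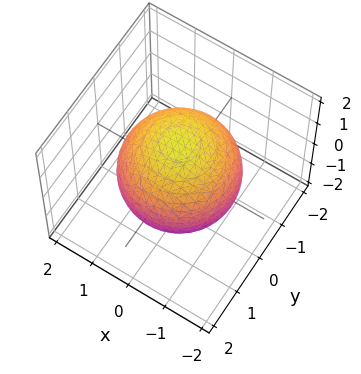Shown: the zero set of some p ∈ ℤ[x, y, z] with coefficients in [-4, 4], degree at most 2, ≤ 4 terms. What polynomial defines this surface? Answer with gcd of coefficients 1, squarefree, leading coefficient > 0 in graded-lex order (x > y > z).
1. The degree is 2 — a closed, bounded, convex surface; a quadric.
2. Symmetries: it's symmetric under z → −z, forcing even powers of z; the z-axis is an axis of rotation, so x and y enter only as x² + y².
3. Against the integer gridlines: a circular section at z = 1 has radius exactly 1.
4. These observations pin down the coefficients.

x^2 + y^2 + z^2 - 2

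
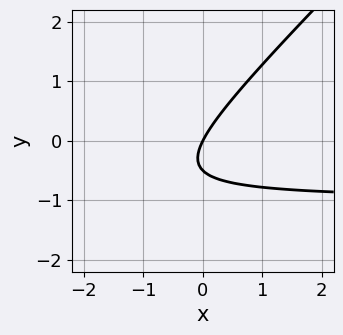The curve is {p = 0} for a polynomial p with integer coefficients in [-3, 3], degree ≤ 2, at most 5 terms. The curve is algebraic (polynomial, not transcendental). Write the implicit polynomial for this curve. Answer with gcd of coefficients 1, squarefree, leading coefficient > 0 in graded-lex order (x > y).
2*x*y - 2*y^2 + 2*x - y

(a) The degree is 2 — a generic line meets the curve in up to 2 points.
(b) From the visible intercepts: one y-axis crossing is at y = 0; it meets the x-axis at x = 0 (among the integer gridlines).
(c) Solving for integer coefficients yields p as stated.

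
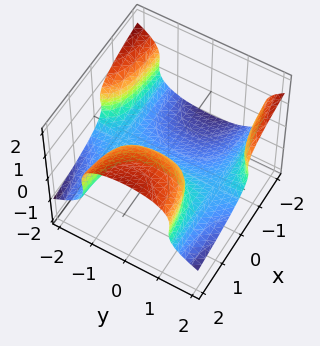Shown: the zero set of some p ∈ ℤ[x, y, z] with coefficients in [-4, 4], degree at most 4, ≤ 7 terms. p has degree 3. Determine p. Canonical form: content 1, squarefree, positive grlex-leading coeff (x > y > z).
x*y^2 + 3*z^3 - 2*z^2 - 2*x + 1

1. The degree is 3 — a generic line meets the surface in up to 3 points.
2. From the axis intercepts and sections: it misses every integer gridline on the y-axis.
3. The integer polynomial consistent with all of this is the stated p.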